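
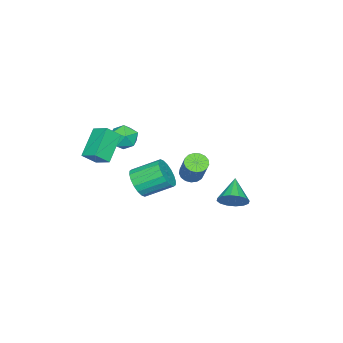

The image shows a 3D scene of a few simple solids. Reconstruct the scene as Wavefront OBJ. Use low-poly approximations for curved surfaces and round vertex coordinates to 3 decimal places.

v -0.751 -0.184 -2.583
v -0.137 -0.242 -2.914
v 0.784 0.546 -1.349
v 0.171 0.604 -1.017
v -0.248 0.061 -3.003
v 0.674 0.849 -1.437
v -0.473 0.309 -2.994
v 0.449 1.097 -1.429
v -0.762 0.444 -2.892
v 0.16 1.232 -1.327
v -1.049 0.435 -2.719
v -0.127 1.223 -1.153
v -1.267 0.284 -2.514
v -0.345 1.072 -0.949
v -1.367 0.026 -2.325
v -0.445 0.814 -0.76
v -1.326 -0.28 -2.195
v -0.404 0.508 -0.63
v -1.153 -0.564 -2.154
v -0.231 0.224 -0.589
v -0.888 -0.761 -2.211
v 0.034 0.027 -0.646
v -0.592 -0.826 -2.353
v 0.33 -0.038 -0.788
v -0.332 -0.744 -2.548
v 0.59 0.045 -0.983
v -0.168 -0.533 -2.75
v 0.754 0.255 -1.185
v 0.117 -3.546 0.552
v 0.632 -2.773 0.666
v 1.288 -4.227 -0.126
v 1.803 -3.454 -0.012
v 1.56 -3.968 0.731
v 0.837 -3.548 1.15
v 1.083 -3.452 -0.61
v 0.36 -3.032 -0.191
v 1.229 -2.715 -0.052
v 1.524 -3.034 0.777
v 0.396 -3.966 -0.237
v 0.691 -4.285 0.592
v 1.649 -2.225 -2.682
v 2.1 -2.515 -1.838
v 1.402 -1.085 -0.974
v 0.951 -0.795 -1.818
v 2.404 -2.252 -2.027
v 1.707 -0.822 -1.164
v 2.559 -1.983 -2.347
v 1.862 -0.553 -1.483
v 2.534 -1.763 -2.732
v 1.837 -0.333 -1.869
v 2.333 -1.634 -3.108
v 1.636 -0.204 -2.245
v 1.997 -1.622 -3.399
v 1.3 -0.192 -2.536
v 1.592 -1.729 -3.548
v 0.894 -0.3 -2.685
v 1.198 -1.935 -3.526
v 0.5 -0.505 -2.662
v 0.893 -2.198 -3.336
v 0.196 -0.768 -2.473
v 0.738 -2.467 -3.017
v 0.041 -1.037 -2.153
v 0.763 -2.687 -2.631
v 0.066 -1.257 -1.768
v 0.964 -2.816 -2.255
v 0.267 -1.386 -1.392
v 1.3 -2.828 -1.964
v 0.603 -1.398 -1.101
v 1.706 -2.72 -1.815
v 1.008 -1.291 -0.952
v 2.575 -3.563 1.229
v 2.835 -2.57 1.676
v 4.122 -3.409 -0.014
v 4.382 -2.416 0.433
v 3.218 -4.064 1.967
v 3.478 -3.071 2.414
v 4.765 -3.91 0.724
v 5.025 -2.917 1.171
v 2.326 3.895 -1.86
v 2.803 3.214 -1.572
v 1.054 3.385 -0.96
v 2.881 3.548 -1.273
v 2.811 3.975 -1.13
v 2.611 4.38 -1.183
v 2.334 4.656 -1.418
v 2.055 4.728 -1.771
v 1.849 4.577 -2.148
v 1.771 4.243 -2.448
v 1.841 3.816 -2.59
v 2.042 3.41 -2.537
v 2.318 3.135 -2.303
v 2.597 3.063 -1.95
f 2 1 5
f 2 5 3
f 3 5 6
f 3 6 4
f 5 1 7
f 5 7 6
f 6 7 8
f 6 8 4
f 7 1 9
f 7 9 8
f 8 9 10
f 8 10 4
f 9 1 11
f 9 11 10
f 10 11 12
f 10 12 4
f 11 1 13
f 11 13 12
f 12 13 14
f 12 14 4
f 13 1 15
f 13 15 14
f 14 15 16
f 14 16 4
f 15 1 17
f 15 17 16
f 16 17 18
f 16 18 4
f 17 1 19
f 17 19 18
f 18 19 20
f 18 20 4
f 19 1 21
f 19 21 20
f 20 21 22
f 20 22 4
f 21 1 23
f 21 23 22
f 22 23 24
f 22 24 4
f 23 1 25
f 23 25 24
f 24 25 26
f 24 26 4
f 25 1 27
f 25 27 26
f 26 27 28
f 26 28 4
f 27 1 2
f 27 2 28
f 28 2 3
f 28 3 4
f 29 40 34
f 29 34 30
f 29 30 36
f 29 36 39
f 29 39 40
f 30 34 38
f 34 40 33
f 40 39 31
f 39 36 35
f 36 30 37
f 32 38 33
f 32 33 31
f 32 31 35
f 32 35 37
f 32 37 38
f 33 38 34
f 31 33 40
f 35 31 39
f 37 35 36
f 38 37 30
f 42 41 45
f 42 45 43
f 43 45 46
f 43 46 44
f 45 41 47
f 45 47 46
f 46 47 48
f 46 48 44
f 47 41 49
f 47 49 48
f 48 49 50
f 48 50 44
f 49 41 51
f 49 51 50
f 50 51 52
f 50 52 44
f 51 41 53
f 51 53 52
f 52 53 54
f 52 54 44
f 53 41 55
f 53 55 54
f 54 55 56
f 54 56 44
f 55 41 57
f 55 57 56
f 56 57 58
f 56 58 44
f 57 41 59
f 57 59 58
f 58 59 60
f 58 60 44
f 59 41 61
f 59 61 60
f 60 61 62
f 60 62 44
f 61 41 63
f 61 63 62
f 62 63 64
f 62 64 44
f 63 41 65
f 63 65 64
f 64 65 66
f 64 66 44
f 65 41 67
f 65 67 66
f 66 67 68
f 66 68 44
f 67 41 69
f 67 69 68
f 68 69 70
f 68 70 44
f 69 41 42
f 69 42 70
f 70 42 43
f 70 43 44
f 72 74 71
f 75 72 71
f 71 74 73
f 73 75 71
f 72 78 74
f 76 72 75
f 76 78 72
f 74 78 73
f 77 75 73
f 73 78 77
f 77 76 75
f 78 76 77
f 80 79 82
f 80 82 81
f 82 79 83
f 82 83 81
f 83 79 84
f 83 84 81
f 84 79 85
f 84 85 81
f 85 79 86
f 85 86 81
f 86 79 87
f 86 87 81
f 87 79 88
f 87 88 81
f 88 79 89
f 88 89 81
f 89 79 90
f 89 90 81
f 90 79 91
f 90 91 81
f 91 79 92
f 91 92 81
f 92 79 80
f 92 80 81



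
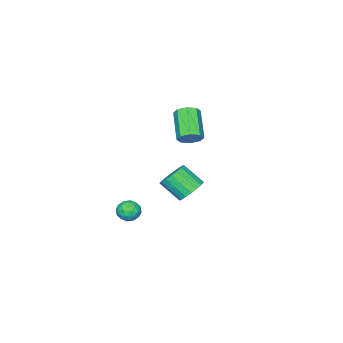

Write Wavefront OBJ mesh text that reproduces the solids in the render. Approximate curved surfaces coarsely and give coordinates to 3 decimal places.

v -3.399 -1.569 1.519
v -2.861 -2.118 1.465
v -3.983 -3.339 2.687
v -4.521 -2.791 2.741
v -2.766 -1.752 1.918
v -3.888 -2.973 3.14
v -3.042 -1.28 2.137
v -4.164 -2.501 3.359
v -3.527 -0.977 1.994
v -4.649 -2.198 3.216
v -3.937 -1.021 1.573
v -5.059 -2.242 2.795
v -4.032 -1.387 1.12
v -5.154 -2.608 2.342
v -3.756 -1.859 0.901
v -4.878 -3.08 2.123
v -3.271 -2.162 1.044
v -4.393 -3.383 2.266
v 1.106 2.368 1.06
v 1.575 1.947 0.446
v 1.884 0.832 1.446
v 1.414 1.252 2.06
v 1.842 2.176 0.618
v 2.151 1.06 1.619
v 1.963 2.443 0.878
v 2.272 1.327 1.879
v 1.915 2.695 1.174
v 2.223 1.579 2.175
v 1.705 2.882 1.448
v 2.014 1.766 2.448
v 1.378 2.967 1.644
v 1.686 1.852 2.644
v 0.996 2.934 1.725
v 1.305 1.818 2.725
v 0.636 2.788 1.674
v 0.945 1.673 2.674
v 0.369 2.56 1.501
v 0.678 1.444 2.502
v 0.248 2.293 1.241
v 0.557 1.177 2.242
v 0.297 2.041 0.945
v 0.605 0.925 1.946
v 0.506 1.854 0.672
v 0.815 0.738 1.672
v 0.834 1.768 0.476
v 1.142 0.653 1.476
v 1.215 1.802 0.395
v 1.524 0.686 1.395
v 3.521 0.042 0.065
v 3.92 -0.18 -0.499
v 2.54 -0.18 -0.541
v 2.939 -0.402 -1.105
v 2.92 -0.796 -0.496
v 3.526 -0.659 -0.122
v 2.934 0.299 -0.918
v 3.54 0.436 -0.544
v 3.557 -0.021 -1.106
v 3.549 -0.698 -0.846
v 2.911 0.338 -0.194
v 2.903 -0.339 0.066
v 3.806 -0.05 -0.163
v 2.654 -0.31 -0.877
v 2.643 -0.542 -0.519
v 2.877 -0.673 -0.85
v 3.575 -0.331 0.058
v 3.809 -0.462 -0.273
v 3.222 -0.824 -0.272
v 2.651 0.102 -0.767
v 2.885 -0.029 -1.098
v 3.583 0.313 -0.19
v 3.817 0.182 -0.521
v 3.238 0.464 -0.768
v 3.828 -0.087 -0.852
v 3.251 -0.217 -1.209
v 3.248 0.195 -1.099
v 3.604 0.275 -0.879
v 3.823 -0.485 -0.699
v 3.246 -0.615 -1.055
v 3.235 -0.847 -0.698
v 3.591 -0.766 -0.477
v 3.609 -0.391 -1.056
v 3.214 0.255 0.015
v 2.637 0.125 -0.341
v 2.869 0.406 -0.563
v 3.225 0.487 -0.342
v 3.209 -0.143 0.169
v 2.632 -0.273 -0.188
v 2.856 -0.635 -0.161
v 3.212 -0.555 0.059
v 2.851 0.031 0.016
f 2 1 5
f 2 5 3
f 3 5 6
f 3 6 4
f 5 1 7
f 5 7 6
f 6 7 8
f 6 8 4
f 7 1 9
f 7 9 8
f 8 9 10
f 8 10 4
f 9 1 11
f 9 11 10
f 10 11 12
f 10 12 4
f 11 1 13
f 11 13 12
f 12 13 14
f 12 14 4
f 13 1 15
f 13 15 14
f 14 15 16
f 14 16 4
f 15 1 17
f 15 17 16
f 16 17 18
f 16 18 4
f 17 1 2
f 17 2 18
f 18 2 3
f 18 3 4
f 20 19 23
f 20 23 21
f 21 23 24
f 21 24 22
f 23 19 25
f 23 25 24
f 24 25 26
f 24 26 22
f 25 19 27
f 25 27 26
f 26 27 28
f 26 28 22
f 27 19 29
f 27 29 28
f 28 29 30
f 28 30 22
f 29 19 31
f 29 31 30
f 30 31 32
f 30 32 22
f 31 19 33
f 31 33 32
f 32 33 34
f 32 34 22
f 33 19 35
f 33 35 34
f 34 35 36
f 34 36 22
f 35 19 37
f 35 37 36
f 36 37 38
f 36 38 22
f 37 19 39
f 37 39 38
f 38 39 40
f 38 40 22
f 39 19 41
f 39 41 40
f 40 41 42
f 40 42 22
f 41 19 43
f 41 43 42
f 42 43 44
f 42 44 22
f 43 19 45
f 43 45 44
f 44 45 46
f 44 46 22
f 45 19 47
f 45 47 46
f 46 47 48
f 46 48 22
f 47 19 20
f 47 20 48
f 48 20 21
f 48 21 22
f 49 86 65
f 86 60 89
f 65 89 54
f 86 89 65
f 49 65 61
f 65 54 66
f 61 66 50
f 65 66 61
f 49 61 70
f 61 50 71
f 70 71 56
f 61 71 70
f 49 70 82
f 70 56 85
f 82 85 59
f 70 85 82
f 49 82 86
f 82 59 90
f 86 90 60
f 82 90 86
f 50 66 77
f 66 54 80
f 77 80 58
f 66 80 77
f 54 89 67
f 89 60 88
f 67 88 53
f 89 88 67
f 60 90 87
f 90 59 83
f 87 83 51
f 90 83 87
f 59 85 84
f 85 56 72
f 84 72 55
f 85 72 84
f 56 71 76
f 71 50 73
f 76 73 57
f 71 73 76
f 52 78 64
f 78 58 79
f 64 79 53
f 78 79 64
f 52 64 62
f 64 53 63
f 62 63 51
f 64 63 62
f 52 62 69
f 62 51 68
f 69 68 55
f 62 68 69
f 52 69 74
f 69 55 75
f 74 75 57
f 69 75 74
f 52 74 78
f 74 57 81
f 78 81 58
f 74 81 78
f 53 79 67
f 79 58 80
f 67 80 54
f 79 80 67
f 51 63 87
f 63 53 88
f 87 88 60
f 63 88 87
f 55 68 84
f 68 51 83
f 84 83 59
f 68 83 84
f 57 75 76
f 75 55 72
f 76 72 56
f 75 72 76
f 58 81 77
f 81 57 73
f 77 73 50
f 81 73 77



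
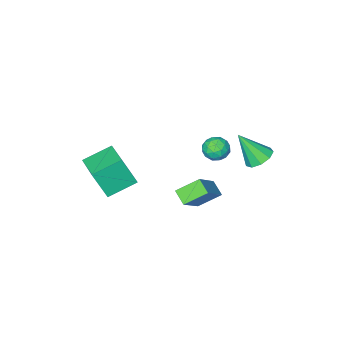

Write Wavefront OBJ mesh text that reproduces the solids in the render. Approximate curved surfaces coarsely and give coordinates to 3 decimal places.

v -2.98 1.159 -2.439
v -2.411 1.195 -1.989
v -2.709 0.045 -2.691
v -2.14 0.081 -2.241
v -2.815 0.093 -1.975
v -2.982 0.782 -1.819
v -2.138 0.458 -2.861
v -2.305 1.147 -2.705
v -1.891 0.762 -2.25
v -2.309 0.537 -1.703
v -2.811 0.703 -2.977
v -3.229 0.478 -2.43
v -2.719 1.275 -2.192
v -2.401 -0.035 -2.488
v -2.797 -0.028 -2.331
v -2.463 -0.006 -2.067
v -3.055 1.032 -2.092
v -2.721 1.053 -1.828
v -2.958 0.405 -1.819
v -2.399 0.187 -2.852
v -2.065 0.208 -2.588
v -2.657 1.246 -2.613
v -2.323 1.268 -2.349
v -2.162 0.835 -2.861
v -2.079 1.042 -2.081
v -1.92 0.387 -2.229
v -1.918 0.609 -2.594
v -2.017 1.013 -2.502
v -2.325 0.909 -1.759
v -2.166 0.254 -1.907
v -2.563 0.261 -1.751
v -2.661 0.666 -1.659
v -2.019 0.655 -1.913
v -2.954 0.986 -2.773
v -2.795 0.331 -2.921
v -2.459 0.574 -3.021
v -2.557 0.979 -2.929
v -3.2 0.853 -2.451
v -3.041 0.198 -2.599
v -3.103 0.227 -2.178
v -3.202 0.631 -2.086
v -3.101 0.585 -2.767
v 1.507 -0.856 -2.656
v 1.992 -1.383 -1.159
v 2.101 0.778 -2.273
v 2.587 0.25 -0.776
v 2.913 -1.23 -3.244
v 3.399 -1.758 -1.747
v 3.508 0.403 -2.861
v 3.993 -0.124 -1.364
v -0.126 1.768 -3.516
v -1.099 2.291 -2.83
v -0.055 2.487 -3.963
v -1.028 3.01 -3.278
v 1.268 2.51 -2.102
v 0.295 3.033 -1.417
v 1.339 3.229 -2.55
v 0.366 3.752 -1.864
v -2.99 3.273 -1.411
v -2.299 3.576 -1.562
v -2.33 2.487 0.031
v -2.576 3.903 -1.257
v -3.047 3.936 -1.024
v -3.491 3.658 -0.972
v -3.701 3.2 -1.125
v -3.578 2.776 -1.412
v -3.18 2.585 -1.699
v -2.693 2.715 -1.851
v -2.345 3.107 -1.797
f 1 38 17
f 38 12 41
f 17 41 6
f 38 41 17
f 1 17 13
f 17 6 18
f 13 18 2
f 17 18 13
f 1 13 22
f 13 2 23
f 22 23 8
f 13 23 22
f 1 22 34
f 22 8 37
f 34 37 11
f 22 37 34
f 1 34 38
f 34 11 42
f 38 42 12
f 34 42 38
f 2 18 29
f 18 6 32
f 29 32 10
f 18 32 29
f 6 41 19
f 41 12 40
f 19 40 5
f 41 40 19
f 12 42 39
f 42 11 35
f 39 35 3
f 42 35 39
f 11 37 36
f 37 8 24
f 36 24 7
f 37 24 36
f 8 23 28
f 23 2 25
f 28 25 9
f 23 25 28
f 4 30 16
f 30 10 31
f 16 31 5
f 30 31 16
f 4 16 14
f 16 5 15
f 14 15 3
f 16 15 14
f 4 14 21
f 14 3 20
f 21 20 7
f 14 20 21
f 4 21 26
f 21 7 27
f 26 27 9
f 21 27 26
f 4 26 30
f 26 9 33
f 30 33 10
f 26 33 30
f 5 31 19
f 31 10 32
f 19 32 6
f 31 32 19
f 3 15 39
f 15 5 40
f 39 40 12
f 15 40 39
f 7 20 36
f 20 3 35
f 36 35 11
f 20 35 36
f 9 27 28
f 27 7 24
f 28 24 8
f 27 24 28
f 10 33 29
f 33 9 25
f 29 25 2
f 33 25 29
f 44 46 43
f 47 44 43
f 43 46 45
f 45 47 43
f 44 50 46
f 48 44 47
f 48 50 44
f 46 50 45
f 49 47 45
f 45 50 49
f 49 48 47
f 50 48 49
f 52 54 51
f 55 52 51
f 51 54 53
f 53 55 51
f 52 58 54
f 56 52 55
f 56 58 52
f 54 58 53
f 57 55 53
f 53 58 57
f 57 56 55
f 58 56 57
f 60 59 62
f 60 62 61
f 62 59 63
f 62 63 61
f 63 59 64
f 63 64 61
f 64 59 65
f 64 65 61
f 65 59 66
f 65 66 61
f 66 59 67
f 66 67 61
f 67 59 68
f 67 68 61
f 68 59 69
f 68 69 61
f 69 59 60
f 69 60 61



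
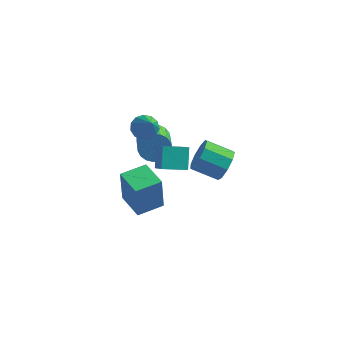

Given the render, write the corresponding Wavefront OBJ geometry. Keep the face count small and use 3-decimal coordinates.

v 0.959 -0.597 -0.124
v 0.785 0.378 0.837
v 0.352 0.348 -1.192
v 0.178 1.323 -0.231
v 2.262 -0.083 -0.409
v 2.088 0.892 0.552
v 1.655 0.862 -1.477
v 1.481 1.837 -0.516
v 4.422 -0.624 1.129
v 4.768 -0.215 1.937
v 3.303 -0.247 2.58
v 2.958 -0.656 1.771
v 4.571 0.255 1.512
v 3.106 0.222 2.155
v 4.304 0.313 0.907
v 2.84 0.281 1.55
v 4.093 -0.067 0.406
v 2.628 -0.099 1.049
v 4.036 -0.707 0.243
v 2.571 -0.74 0.886
v 4.159 -1.309 0.494
v 2.695 -1.341 1.137
v 4.406 -1.59 1.042
v 2.941 -1.622 1.685
v 4.661 -1.419 1.631
v 3.196 -1.451 2.274
v 4.803 -0.876 1.984
v 3.339 -0.908 2.627
v -0.394 -3.384 -0.09
v -0.494 -3.344 1.937
v 0.694 -2.352 -0.057
v 0.595 -2.312 1.97
v 0.745 -4.588 -0.01
v 0.646 -4.548 2.017
v 1.834 -3.556 0.023
v 1.734 -3.516 2.05
v -0.613 3.733 -2.177
v -0.075 4.213 -1.574
v 0.411 2.648 -0.761
v -0.127 2.167 -1.363
v -0.418 4.204 -1.387
v 0.068 2.638 -0.574
v -0.795 4.113 -1.336
v -0.308 2.547 -0.523
v -1.141 3.956 -1.431
v -0.654 2.391 -0.618
v -1.395 3.761 -1.655
v -0.908 2.196 -0.841
v -1.514 3.561 -1.969
v -1.027 1.995 -1.155
v -1.477 3.39 -2.319
v -0.99 1.825 -1.505
v -1.291 3.279 -2.644
v -0.804 1.714 -1.831
v -0.988 3.246 -2.889
v -0.501 1.681 -2.075
v -0.62 3.298 -3.01
v -0.133 1.732 -2.196
v -0.251 3.424 -2.987
v 0.236 1.859 -2.174
v 0.055 3.604 -2.825
v 0.542 2.039 -2.011
v 0.246 3.806 -2.55
v 0.733 2.241 -1.736
v 0.288 3.996 -2.21
v 0.775 2.43 -1.397
v 0.175 4.14 -1.865
v 0.661 2.574 -1.052
v -0.757 2.476 0.035
v -0.066 2.346 -0.348
v -0.043 1.344 1.705
v -0.012 2.727 -0.113
v -0.193 3.028 0.169
v -0.554 3.154 0.408
v -0.979 3.065 0.529
v -1.333 2.788 0.493
v -1.505 2.413 0.312
v -1.438 2.057 0.042
v -1.156 1.835 -0.229
v -0.746 1.816 -0.417
v -0.34 2.006 -0.461
f 2 4 1
f 5 2 1
f 1 4 3
f 3 5 1
f 2 8 4
f 6 2 5
f 6 8 2
f 4 8 3
f 7 5 3
f 3 8 7
f 7 6 5
f 8 6 7
f 10 9 13
f 10 13 11
f 11 13 14
f 11 14 12
f 13 9 15
f 13 15 14
f 14 15 16
f 14 16 12
f 15 9 17
f 15 17 16
f 16 17 18
f 16 18 12
f 17 9 19
f 17 19 18
f 18 19 20
f 18 20 12
f 19 9 21
f 19 21 20
f 20 21 22
f 20 22 12
f 21 9 23
f 21 23 22
f 22 23 24
f 22 24 12
f 23 9 25
f 23 25 24
f 24 25 26
f 24 26 12
f 25 9 27
f 25 27 26
f 26 27 28
f 26 28 12
f 27 9 10
f 27 10 28
f 28 10 11
f 28 11 12
f 30 32 29
f 33 30 29
f 29 32 31
f 31 33 29
f 30 36 32
f 34 30 33
f 34 36 30
f 32 36 31
f 35 33 31
f 31 36 35
f 35 34 33
f 36 34 35
f 38 37 41
f 38 41 39
f 39 41 42
f 39 42 40
f 41 37 43
f 41 43 42
f 42 43 44
f 42 44 40
f 43 37 45
f 43 45 44
f 44 45 46
f 44 46 40
f 45 37 47
f 45 47 46
f 46 47 48
f 46 48 40
f 47 37 49
f 47 49 48
f 48 49 50
f 48 50 40
f 49 37 51
f 49 51 50
f 50 51 52
f 50 52 40
f 51 37 53
f 51 53 52
f 52 53 54
f 52 54 40
f 53 37 55
f 53 55 54
f 54 55 56
f 54 56 40
f 55 37 57
f 55 57 56
f 56 57 58
f 56 58 40
f 57 37 59
f 57 59 58
f 58 59 60
f 58 60 40
f 59 37 61
f 59 61 60
f 60 61 62
f 60 62 40
f 61 37 63
f 61 63 62
f 62 63 64
f 62 64 40
f 63 37 65
f 63 65 64
f 64 65 66
f 64 66 40
f 65 37 67
f 65 67 66
f 66 67 68
f 66 68 40
f 67 37 38
f 67 38 68
f 68 38 39
f 68 39 40
f 70 69 72
f 70 72 71
f 72 69 73
f 72 73 71
f 73 69 74
f 73 74 71
f 74 69 75
f 74 75 71
f 75 69 76
f 75 76 71
f 76 69 77
f 76 77 71
f 77 69 78
f 77 78 71
f 78 69 79
f 78 79 71
f 79 69 80
f 79 80 71
f 80 69 81
f 80 81 71
f 81 69 70
f 81 70 71



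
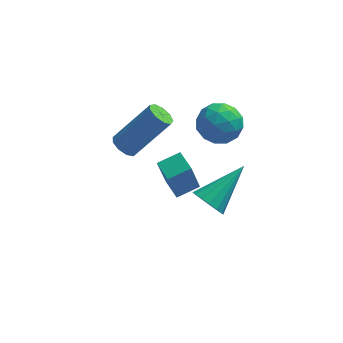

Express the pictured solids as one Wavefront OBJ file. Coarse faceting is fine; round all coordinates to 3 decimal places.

v 1.189 1.238 -0.016
v 0.882 0.819 1.582
v 0.761 2.031 0.11
v 0.454 1.612 1.708
v 2.026 1.648 0.252
v 1.719 1.229 1.85
v 1.598 2.441 0.378
v 1.291 2.022 1.976
v 2.511 4.595 1.711
v 3.29 4.418 2.238
v 2.11 3.102 1.802
v 2.889 2.925 2.329
v 2.174 3.446 2.693
v 2.422 4.368 2.637
v 2.978 3.152 1.403
v 3.226 4.074 1.347
v 3.579 3.525 2.048
v 3.081 3.707 2.845
v 2.319 3.813 1.195
v 1.821 3.995 1.992
v 2.936 4.637 1.967
v 2.464 2.883 2.073
v 2.044 3.189 2.287
v 2.502 3.085 2.597
v 2.425 4.608 2.201
v 2.883 4.504 2.511
v 2.227 3.933 2.778
v 2.517 3.016 1.529
v 2.975 2.912 1.839
v 2.898 4.435 1.443
v 3.356 4.331 1.753
v 3.173 3.587 1.262
v 3.563 4.009 2.165
v 3.328 3.131 2.218
v 3.38 3.265 1.674
v 3.526 3.807 1.641
v 3.271 4.116 2.633
v 3.035 3.238 2.686
v 2.615 3.545 2.9
v 2.76 4.087 2.867
v 3.441 3.591 2.521
v 2.365 4.282 1.354
v 2.129 3.404 1.407
v 2.64 3.433 1.173
v 2.785 3.975 1.14
v 2.072 4.389 1.822
v 1.837 3.511 1.875
v 1.874 3.713 2.399
v 2.02 4.255 2.366
v 1.959 3.929 1.519
v 2.358 -0.908 2.065
v 2.586 -0.637 1.462
v 3.602 0.288 3.075
v 2.307 -0.427 1.559
v 2.041 -0.347 1.791
v 1.86 -0.417 2.097
v 1.812 -0.619 2.395
v 1.911 -0.898 2.604
v 2.129 -1.18 2.668
v 2.409 -1.389 2.571
v 2.675 -1.469 2.339
v 2.856 -1.399 2.033
v 2.903 -1.197 1.735
v 2.805 -0.918 1.526
v -0.862 3.497 0.725
v -0.493 3.101 0.517
v 0.891 3.546 2.128
v 0.522 3.943 2.335
v -0.418 3.455 0.354
v 0.967 3.9 1.965
v -0.55 3.829 0.365
v 0.834 4.274 1.976
v -0.829 4.047 0.544
v 0.555 4.493 2.155
v -1.123 4.009 0.807
v 0.261 4.454 2.418
v -1.295 3.731 1.032
v 0.089 4.176 2.643
v -1.265 3.343 1.113
v 0.12 3.789 2.724
v -1.046 3.028 1.012
v 0.338 3.474 2.623
v -0.741 2.932 0.777
v 0.643 3.378 2.388
f 2 4 1
f 5 2 1
f 1 4 3
f 3 5 1
f 2 8 4
f 6 2 5
f 6 8 2
f 4 8 3
f 7 5 3
f 3 8 7
f 7 6 5
f 8 6 7
f 9 46 25
f 46 20 49
f 25 49 14
f 46 49 25
f 9 25 21
f 25 14 26
f 21 26 10
f 25 26 21
f 9 21 30
f 21 10 31
f 30 31 16
f 21 31 30
f 9 30 42
f 30 16 45
f 42 45 19
f 30 45 42
f 9 42 46
f 42 19 50
f 46 50 20
f 42 50 46
f 10 26 37
f 26 14 40
f 37 40 18
f 26 40 37
f 14 49 27
f 49 20 48
f 27 48 13
f 49 48 27
f 20 50 47
f 50 19 43
f 47 43 11
f 50 43 47
f 19 45 44
f 45 16 32
f 44 32 15
f 45 32 44
f 16 31 36
f 31 10 33
f 36 33 17
f 31 33 36
f 12 38 24
f 38 18 39
f 24 39 13
f 38 39 24
f 12 24 22
f 24 13 23
f 22 23 11
f 24 23 22
f 12 22 29
f 22 11 28
f 29 28 15
f 22 28 29
f 12 29 34
f 29 15 35
f 34 35 17
f 29 35 34
f 12 34 38
f 34 17 41
f 38 41 18
f 34 41 38
f 13 39 27
f 39 18 40
f 27 40 14
f 39 40 27
f 11 23 47
f 23 13 48
f 47 48 20
f 23 48 47
f 15 28 44
f 28 11 43
f 44 43 19
f 28 43 44
f 17 35 36
f 35 15 32
f 36 32 16
f 35 32 36
f 18 41 37
f 41 17 33
f 37 33 10
f 41 33 37
f 52 51 54
f 52 54 53
f 54 51 55
f 54 55 53
f 55 51 56
f 55 56 53
f 56 51 57
f 56 57 53
f 57 51 58
f 57 58 53
f 58 51 59
f 58 59 53
f 59 51 60
f 59 60 53
f 60 51 61
f 60 61 53
f 61 51 62
f 61 62 53
f 62 51 63
f 62 63 53
f 63 51 64
f 63 64 53
f 64 51 52
f 64 52 53
f 66 65 69
f 66 69 67
f 67 69 70
f 67 70 68
f 69 65 71
f 69 71 70
f 70 71 72
f 70 72 68
f 71 65 73
f 71 73 72
f 72 73 74
f 72 74 68
f 73 65 75
f 73 75 74
f 74 75 76
f 74 76 68
f 75 65 77
f 75 77 76
f 76 77 78
f 76 78 68
f 77 65 79
f 77 79 78
f 78 79 80
f 78 80 68
f 79 65 81
f 79 81 80
f 80 81 82
f 80 82 68
f 81 65 83
f 81 83 82
f 82 83 84
f 82 84 68
f 83 65 66
f 83 66 84
f 84 66 67
f 84 67 68



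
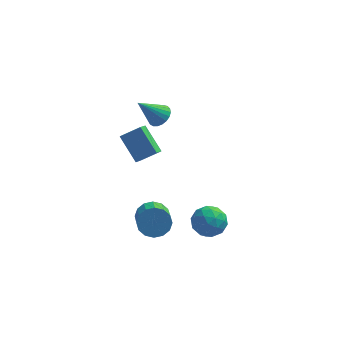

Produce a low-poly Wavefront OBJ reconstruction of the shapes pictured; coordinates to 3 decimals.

v 3.059 -1.629 -3.983
v 4 -2.023 -3.509
v 2.12 -3.017 -3.271
v 3.061 -3.411 -2.797
v 2.602 -2.453 -2.425
v 3.182 -1.595 -2.865
v 2.938 -3.445 -3.915
v 3.518 -2.587 -4.355
v 3.925 -3.145 -3.467
v 3.718 -2.532 -2.546
v 2.402 -2.508 -4.234
v 2.195 -1.895 -3.313
v 3.612 -1.704 -3.809
v 2.508 -3.336 -2.971
v 2.238 -2.773 -2.753
v 2.792 -3.004 -2.474
v 3.131 -1.453 -3.43
v 3.684 -1.684 -3.152
v 2.863 -1.937 -2.515
v 2.436 -3.356 -3.628
v 2.989 -3.587 -3.35
v 3.328 -2.036 -4.306
v 3.882 -2.267 -4.027
v 3.257 -3.103 -4.265
v 4.121 -2.595 -3.505
v 3.569 -3.411 -3.086
v 3.497 -3.431 -3.743
v 3.838 -2.927 -4.002
v 3.999 -2.235 -2.964
v 3.447 -3.051 -2.545
v 3.178 -2.488 -2.327
v 3.519 -1.984 -2.586
v 3.955 -2.894 -2.939
v 2.673 -1.989 -4.235
v 2.121 -2.805 -3.816
v 2.601 -3.056 -4.194
v 2.942 -2.552 -4.453
v 2.551 -1.629 -3.694
v 1.999 -2.445 -3.275
v 2.282 -2.113 -2.778
v 2.623 -1.609 -3.037
v 2.165 -2.146 -3.841
v -0.998 -0.819 0.365
v -1.196 -1.636 0.908
v -2.022 0.284 1.652
v -2.219 -0.533 2.195
v 0.159 -0.607 1.105
v -0.038 -1.424 1.648
v -0.864 0.496 2.392
v -1.062 -0.321 2.935
v -0.171 -2.665 -3.038
v 0.31 -2.142 -2.321
v 0.593 -3.853 -1.264
v 0.111 -4.375 -1.982
v -0.192 -2.137 -2.177
v 0.09 -3.847 -1.121
v -0.689 -2.273 -2.265
v -0.407 -3.983 -1.209
v -1.048 -2.514 -2.559
v -0.765 -4.224 -1.503
v -1.171 -2.796 -2.982
v -0.889 -4.506 -1.926
v -1.027 -3.042 -3.42
v -0.744 -4.752 -2.364
v -0.653 -3.187 -3.756
v -0.37 -4.898 -2.699
v -0.15 -3.193 -3.899
v 0.132 -4.903 -2.843
v 0.347 -3.057 -3.811
v 0.629 -4.767 -2.755
v 0.705 -2.816 -3.517
v 0.988 -4.526 -2.461
v 0.829 -2.534 -3.094
v 1.111 -4.244 -2.038
v 0.684 -2.288 -2.656
v 0.967 -3.998 -1.6
v -0.386 3.96 0.406
v 0.042 4.467 0.922
v -1.614 3.38 1.994
v -0.21 4.678 0.804
v -0.492 4.766 0.618
v -0.756 4.714 0.395
v -0.956 4.531 0.174
v -1.057 4.25 -0.007
v -1.042 3.919 -0.117
v -0.914 3.595 -0.136
v -0.694 3.333 -0.061
v -0.421 3.181 0.094
v -0.142 3.162 0.303
v 0.095 3.282 0.53
v 0.249 3.519 0.736
v 0.293 3.832 0.884
v 0.22 4.167 0.95
f 1 38 17
f 38 12 41
f 17 41 6
f 38 41 17
f 1 17 13
f 17 6 18
f 13 18 2
f 17 18 13
f 1 13 22
f 13 2 23
f 22 23 8
f 13 23 22
f 1 22 34
f 22 8 37
f 34 37 11
f 22 37 34
f 1 34 38
f 34 11 42
f 38 42 12
f 34 42 38
f 2 18 29
f 18 6 32
f 29 32 10
f 18 32 29
f 6 41 19
f 41 12 40
f 19 40 5
f 41 40 19
f 12 42 39
f 42 11 35
f 39 35 3
f 42 35 39
f 11 37 36
f 37 8 24
f 36 24 7
f 37 24 36
f 8 23 28
f 23 2 25
f 28 25 9
f 23 25 28
f 4 30 16
f 30 10 31
f 16 31 5
f 30 31 16
f 4 16 14
f 16 5 15
f 14 15 3
f 16 15 14
f 4 14 21
f 14 3 20
f 21 20 7
f 14 20 21
f 4 21 26
f 21 7 27
f 26 27 9
f 21 27 26
f 4 26 30
f 26 9 33
f 30 33 10
f 26 33 30
f 5 31 19
f 31 10 32
f 19 32 6
f 31 32 19
f 3 15 39
f 15 5 40
f 39 40 12
f 15 40 39
f 7 20 36
f 20 3 35
f 36 35 11
f 20 35 36
f 9 27 28
f 27 7 24
f 28 24 8
f 27 24 28
f 10 33 29
f 33 9 25
f 29 25 2
f 33 25 29
f 44 46 43
f 47 44 43
f 43 46 45
f 45 47 43
f 44 50 46
f 48 44 47
f 48 50 44
f 46 50 45
f 49 47 45
f 45 50 49
f 49 48 47
f 50 48 49
f 52 51 55
f 52 55 53
f 53 55 56
f 53 56 54
f 55 51 57
f 55 57 56
f 56 57 58
f 56 58 54
f 57 51 59
f 57 59 58
f 58 59 60
f 58 60 54
f 59 51 61
f 59 61 60
f 60 61 62
f 60 62 54
f 61 51 63
f 61 63 62
f 62 63 64
f 62 64 54
f 63 51 65
f 63 65 64
f 64 65 66
f 64 66 54
f 65 51 67
f 65 67 66
f 66 67 68
f 66 68 54
f 67 51 69
f 67 69 68
f 68 69 70
f 68 70 54
f 69 51 71
f 69 71 70
f 70 71 72
f 70 72 54
f 71 51 73
f 71 73 72
f 72 73 74
f 72 74 54
f 73 51 75
f 73 75 74
f 74 75 76
f 74 76 54
f 75 51 52
f 75 52 76
f 76 52 53
f 76 53 54
f 78 77 80
f 78 80 79
f 80 77 81
f 80 81 79
f 81 77 82
f 81 82 79
f 82 77 83
f 82 83 79
f 83 77 84
f 83 84 79
f 84 77 85
f 84 85 79
f 85 77 86
f 85 86 79
f 86 77 87
f 86 87 79
f 87 77 88
f 87 88 79
f 88 77 89
f 88 89 79
f 89 77 90
f 89 90 79
f 90 77 91
f 90 91 79
f 91 77 92
f 91 92 79
f 92 77 93
f 92 93 79
f 93 77 78
f 93 78 79



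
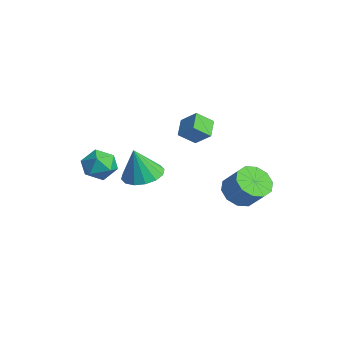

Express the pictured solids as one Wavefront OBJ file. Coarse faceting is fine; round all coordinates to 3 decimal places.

v 1.552 2.422 -1.774
v 2.214 2.55 -2.386
v 3.03 2.865 -1.437
v 2.368 2.738 -0.826
v 1.945 3.038 -2.317
v 2.76 3.354 -1.368
v 1.525 3.292 -2.04
v 2.341 3.607 -1.092
v 1.116 3.213 -1.662
v 1.932 3.529 -0.714
v 0.874 2.833 -1.327
v 1.69 3.148 -0.379
v 0.89 2.295 -1.163
v 1.706 2.61 -0.214
v 1.16 1.806 -1.232
v 1.975 2.122 -0.283
v 1.579 1.553 -1.508
v 2.395 1.868 -0.56
v 1.988 1.631 -1.886
v 2.804 1.947 -0.938
v 2.23 2.012 -2.221
v 3.046 2.327 -1.273
v 0.317 -1.517 -0.516
v 1.239 -1.289 -0.469
v 0.343 -1.943 1.036
v 0.999 -0.876 -0.351
v 0.577 -0.635 -0.278
v 0.086 -0.629 -0.269
v -0.344 -0.862 -0.325
v -0.596 -1.27 -0.433
v -0.604 -1.744 -0.564
v -0.364 -2.157 -0.681
v 0.058 -2.399 -0.754
v 0.549 -2.404 -0.764
v 0.979 -2.172 -0.707
v 1.231 -1.764 -0.599
v -2.003 -2.483 -1.276
v -1.347 -2.002 -0.906
v -1.773 -3.538 -0.314
v -1.117 -3.057 0.056
v -1.966 -2.79 0.136
v -2.109 -2.139 -0.458
v -1.011 -3.401 -0.762
v -1.154 -2.75 -1.356
v -0.734 -2.569 -0.588
v -1.324 -2.192 -0.033
v -1.796 -3.348 -1.187
v -2.386 -2.971 -0.632
v -1.774 0.98 0.369
v -2.531 1.45 0.845
v -1.669 1.774 -0.247
v -2.426 2.243 0.229
v -1.074 1.417 1.051
v -1.831 1.886 1.527
v -0.969 2.21 0.435
v -1.726 2.68 0.911
f 2 1 5
f 2 5 3
f 3 5 6
f 3 6 4
f 5 1 7
f 5 7 6
f 6 7 8
f 6 8 4
f 7 1 9
f 7 9 8
f 8 9 10
f 8 10 4
f 9 1 11
f 9 11 10
f 10 11 12
f 10 12 4
f 11 1 13
f 11 13 12
f 12 13 14
f 12 14 4
f 13 1 15
f 13 15 14
f 14 15 16
f 14 16 4
f 15 1 17
f 15 17 16
f 16 17 18
f 16 18 4
f 17 1 19
f 17 19 18
f 18 19 20
f 18 20 4
f 19 1 21
f 19 21 20
f 20 21 22
f 20 22 4
f 21 1 2
f 21 2 22
f 22 2 3
f 22 3 4
f 24 23 26
f 24 26 25
f 26 23 27
f 26 27 25
f 27 23 28
f 27 28 25
f 28 23 29
f 28 29 25
f 29 23 30
f 29 30 25
f 30 23 31
f 30 31 25
f 31 23 32
f 31 32 25
f 32 23 33
f 32 33 25
f 33 23 34
f 33 34 25
f 34 23 35
f 34 35 25
f 35 23 36
f 35 36 25
f 36 23 24
f 36 24 25
f 37 48 42
f 37 42 38
f 37 38 44
f 37 44 47
f 37 47 48
f 38 42 46
f 42 48 41
f 48 47 39
f 47 44 43
f 44 38 45
f 40 46 41
f 40 41 39
f 40 39 43
f 40 43 45
f 40 45 46
f 41 46 42
f 39 41 48
f 43 39 47
f 45 43 44
f 46 45 38
f 50 52 49
f 53 50 49
f 49 52 51
f 51 53 49
f 50 56 52
f 54 50 53
f 54 56 50
f 52 56 51
f 55 53 51
f 51 56 55
f 55 54 53
f 56 54 55



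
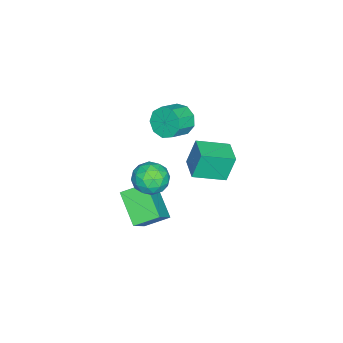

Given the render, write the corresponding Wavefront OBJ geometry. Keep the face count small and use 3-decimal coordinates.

v 2.42 1.319 1.399
v 3.025 1.638 0.6
v 3.295 -0.138 1.48
v 3.9 0.181 0.681
v 3.971 0.656 1.617
v 3.43 1.556 1.566
v 2.89 -0.056 0.514
v 2.349 0.844 0.463
v 3.315 0.788 0.053
v 3.984 1.228 0.735
v 2.336 0.272 1.345
v 3.005 0.712 2.027
v 2.645 1.606 0.992
v 3.675 -0.106 1.088
v 3.717 0.173 1.638
v 4.072 0.36 1.168
v 2.884 1.558 1.56
v 3.239 1.746 1.091
v 3.796 1.169 1.688
v 3.081 -0.246 0.989
v 3.436 -0.058 0.52
v 2.248 1.14 0.912
v 2.603 1.327 0.442
v 2.524 0.331 0.392
v 3.172 1.294 0.201
v 3.686 0.438 0.249
v 3.092 0.298 0.15
v 2.774 0.827 0.121
v 3.565 1.553 0.602
v 4.079 0.697 0.65
v 4.121 0.976 1.2
v 3.803 1.505 1.17
v 3.735 1.053 0.28
v 2.241 0.803 1.43
v 2.755 -0.053 1.478
v 2.517 -0.005 0.91
v 2.199 0.524 0.88
v 2.634 1.062 1.831
v 3.148 0.206 1.879
v 3.546 0.673 1.959
v 3.228 1.202 1.93
v 2.585 0.447 1.8
v -2.066 2.654 -2.04
v -2.446 3.034 -0.427
v -0.814 3.436 -1.929
v -1.194 3.815 -0.316
v -1.126 1.065 -1.444
v -1.506 1.444 0.169
v 0.126 1.846 -1.333
v -0.254 2.226 0.28
v 0.944 -1.27 -3.142
v 2.278 -1.336 -1.805
v 0.35 -0.045 -2.488
v 1.684 -0.111 -1.151
v 2.216 -0.009 -4.349
v 3.55 -0.075 -3.012
v 1.622 1.216 -3.695
v 2.956 1.15 -2.358
v -0.324 1.009 2.904
v 0.187 1.636 2.37
v 1.276 1.219 2.922
v 0.764 0.591 3.456
v 0.006 1.92 2.941
v 1.094 1.503 3.494
v -0.33 1.777 3.495
v 0.758 1.36 4.048
v -0.663 1.275 3.773
v 0.425 0.858 4.325
v -0.838 0.648 3.643
v 0.251 0.231 4.196
v -0.772 0.19 3.168
v 0.316 -0.227 3.72
v -0.497 0.115 2.569
v 0.592 -0.302 3.121
v -0.141 0.458 2.126
v 0.948 0.041 2.679
v 0.129 1.059 2.048
v 1.218 0.642 2.6
f 1 38 17
f 38 12 41
f 17 41 6
f 38 41 17
f 1 17 13
f 17 6 18
f 13 18 2
f 17 18 13
f 1 13 22
f 13 2 23
f 22 23 8
f 13 23 22
f 1 22 34
f 22 8 37
f 34 37 11
f 22 37 34
f 1 34 38
f 34 11 42
f 38 42 12
f 34 42 38
f 2 18 29
f 18 6 32
f 29 32 10
f 18 32 29
f 6 41 19
f 41 12 40
f 19 40 5
f 41 40 19
f 12 42 39
f 42 11 35
f 39 35 3
f 42 35 39
f 11 37 36
f 37 8 24
f 36 24 7
f 37 24 36
f 8 23 28
f 23 2 25
f 28 25 9
f 23 25 28
f 4 30 16
f 30 10 31
f 16 31 5
f 30 31 16
f 4 16 14
f 16 5 15
f 14 15 3
f 16 15 14
f 4 14 21
f 14 3 20
f 21 20 7
f 14 20 21
f 4 21 26
f 21 7 27
f 26 27 9
f 21 27 26
f 4 26 30
f 26 9 33
f 30 33 10
f 26 33 30
f 5 31 19
f 31 10 32
f 19 32 6
f 31 32 19
f 3 15 39
f 15 5 40
f 39 40 12
f 15 40 39
f 7 20 36
f 20 3 35
f 36 35 11
f 20 35 36
f 9 27 28
f 27 7 24
f 28 24 8
f 27 24 28
f 10 33 29
f 33 9 25
f 29 25 2
f 33 25 29
f 44 46 43
f 47 44 43
f 43 46 45
f 45 47 43
f 44 50 46
f 48 44 47
f 48 50 44
f 46 50 45
f 49 47 45
f 45 50 49
f 49 48 47
f 50 48 49
f 52 54 51
f 55 52 51
f 51 54 53
f 53 55 51
f 52 58 54
f 56 52 55
f 56 58 52
f 54 58 53
f 57 55 53
f 53 58 57
f 57 56 55
f 58 56 57
f 60 59 63
f 60 63 61
f 61 63 64
f 61 64 62
f 63 59 65
f 63 65 64
f 64 65 66
f 64 66 62
f 65 59 67
f 65 67 66
f 66 67 68
f 66 68 62
f 67 59 69
f 67 69 68
f 68 69 70
f 68 70 62
f 69 59 71
f 69 71 70
f 70 71 72
f 70 72 62
f 71 59 73
f 71 73 72
f 72 73 74
f 72 74 62
f 73 59 75
f 73 75 74
f 74 75 76
f 74 76 62
f 75 59 77
f 75 77 76
f 76 77 78
f 76 78 62
f 77 59 60
f 77 60 78
f 78 60 61
f 78 61 62



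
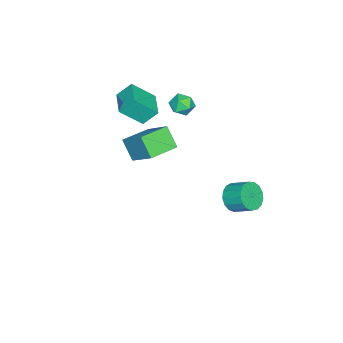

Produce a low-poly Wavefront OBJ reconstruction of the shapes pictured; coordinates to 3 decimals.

v -3.396 -1.726 2.311
v -3.71 -1.099 3.064
v -2.2 -1.061 2.255
v -2.514 -0.433 3.009
v -2.826 -2.667 3.331
v -3.14 -2.039 4.085
v -1.63 -2.001 3.276
v -1.944 -1.374 4.029
v -3.803 0.883 2.927
v -3.295 0.627 2.566
v -3.805 -0.007 3.554
v -3.297 -0.263 3.193
v -3.193 0.271 3.59
v -3.192 0.821 3.202
v -3.908 -0.201 2.918
v -3.907 0.349 2.53
v -3.361 -0.043 2.561
v -2.919 0.249 2.975
v -4.181 0.371 3.145
v -3.739 0.663 3.559
v -3.44 2.995 -2.868
v -3.113 2.573 -2.272
v -2.973 3.523 -1.676
v -3.3 3.945 -2.272
v -2.814 2.667 -2.493
v -2.674 3.617 -1.897
v -2.659 2.837 -2.799
v -2.519 3.787 -2.203
v -2.683 3.042 -3.121
v -2.543 3.992 -2.525
v -2.88 3.237 -3.385
v -2.74 4.187 -2.789
v -3.205 3.376 -3.531
v -3.065 4.326 -2.935
v -3.585 3.428 -3.525
v -3.445 4.378 -2.929
v -3.931 3.381 -3.368
v -3.791 4.331 -2.772
v -4.165 3.245 -3.097
v -4.025 4.195 -2.501
v -4.232 3.052 -2.773
v -4.092 4.002 -2.177
v -4.118 2.846 -2.471
v -3.979 3.796 -1.875
v -3.849 2.674 -2.26
v -3.709 3.624 -1.664
v -3.486 2.576 -2.188
v -3.346 3.525 -1.592
v 0.155 -1.019 3.051
v 0.727 0.149 4.131
v -1.141 -0.328 2.991
v -0.569 0.839 4.071
v 0.549 -0.359 2.129
v 1.121 0.808 3.209
v -0.747 0.331 2.069
v -0.175 1.499 3.149
f 2 4 1
f 5 2 1
f 1 4 3
f 3 5 1
f 2 8 4
f 6 2 5
f 6 8 2
f 4 8 3
f 7 5 3
f 3 8 7
f 7 6 5
f 8 6 7
f 9 20 14
f 9 14 10
f 9 10 16
f 9 16 19
f 9 19 20
f 10 14 18
f 14 20 13
f 20 19 11
f 19 16 15
f 16 10 17
f 12 18 13
f 12 13 11
f 12 11 15
f 12 15 17
f 12 17 18
f 13 18 14
f 11 13 20
f 15 11 19
f 17 15 16
f 18 17 10
f 22 21 25
f 22 25 23
f 23 25 26
f 23 26 24
f 25 21 27
f 25 27 26
f 26 27 28
f 26 28 24
f 27 21 29
f 27 29 28
f 28 29 30
f 28 30 24
f 29 21 31
f 29 31 30
f 30 31 32
f 30 32 24
f 31 21 33
f 31 33 32
f 32 33 34
f 32 34 24
f 33 21 35
f 33 35 34
f 34 35 36
f 34 36 24
f 35 21 37
f 35 37 36
f 36 37 38
f 36 38 24
f 37 21 39
f 37 39 38
f 38 39 40
f 38 40 24
f 39 21 41
f 39 41 40
f 40 41 42
f 40 42 24
f 41 21 43
f 41 43 42
f 42 43 44
f 42 44 24
f 43 21 45
f 43 45 44
f 44 45 46
f 44 46 24
f 45 21 47
f 45 47 46
f 46 47 48
f 46 48 24
f 47 21 22
f 47 22 48
f 48 22 23
f 48 23 24
f 50 52 49
f 53 50 49
f 49 52 51
f 51 53 49
f 50 56 52
f 54 50 53
f 54 56 50
f 52 56 51
f 55 53 51
f 51 56 55
f 55 54 53
f 56 54 55



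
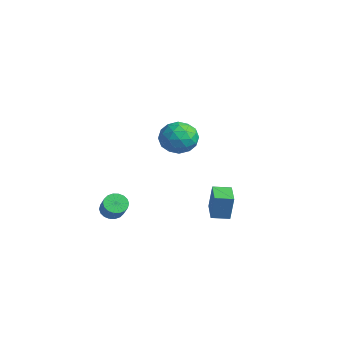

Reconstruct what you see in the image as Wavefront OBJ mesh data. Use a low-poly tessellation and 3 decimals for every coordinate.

v -0.082 2.818 -3.817
v 0.18 2.905 -2.17
v 0.341 3.804 -3.937
v 0.603 3.892 -2.29
v 1.197 2.248 -3.99
v 1.459 2.336 -2.343
v 1.62 3.235 -4.11
v 1.882 3.322 -2.463
v 2.206 0.273 3.284
v 2.976 0.315 4.103
v 2.564 -1.495 3.037
v 3.334 -1.453 3.856
v 2.241 -1.351 4.105
v 2.02 -0.258 4.257
v 3.52 -0.922 2.883
v 3.299 0.171 3.035
v 3.788 -0.424 3.855
v 2.998 -0.689 4.611
v 2.542 -0.491 2.529
v 1.752 -0.756 3.285
v 2.56 0.449 3.715
v 2.98 -1.629 3.425
v 2.338 -1.569 3.571
v 2.791 -1.545 4.053
v 1.998 0.112 3.806
v 2.45 0.137 4.287
v 2.019 -0.842 4.289
v 3.09 -1.317 2.853
v 3.542 -1.292 3.334
v 2.749 0.365 3.087
v 3.202 0.389 3.569
v 3.521 -0.338 2.851
v 3.489 0.04 4.051
v 3.7 -0.999 3.906
v 3.809 -0.687 3.334
v 3.679 -0.045 3.423
v 3.025 -0.116 4.495
v 3.235 -1.156 4.35
v 2.593 -1.096 4.496
v 2.463 -0.453 4.586
v 3.502 -0.55 4.349
v 2.305 -0.024 2.79
v 2.515 -1.064 2.645
v 3.077 -0.727 2.554
v 2.947 -0.084 2.644
v 1.84 -0.181 3.234
v 2.051 -1.22 3.089
v 1.861 -1.135 3.717
v 1.731 -0.493 3.806
v 2.038 -0.63 2.791
v -2.417 -2 -3.967
v -2.001 -2.369 -4.426
v -1.107 -2.548 -3.471
v -1.523 -2.18 -3.013
v -1.9 -2.067 -4.464
v -1.006 -2.246 -3.509
v -1.901 -1.752 -4.404
v -1.007 -1.931 -3.449
v -2.004 -1.487 -4.257
v -1.11 -1.666 -3.303
v -2.189 -1.323 -4.053
v -1.295 -1.502 -3.099
v -2.419 -1.293 -3.832
v -1.525 -1.472 -2.878
v -2.649 -1.404 -3.638
v -1.755 -1.583 -2.684
v -2.833 -1.632 -3.509
v -1.939 -1.811 -2.554
v -2.934 -1.934 -3.471
v -2.04 -2.113 -2.516
v -2.933 -2.249 -3.531
v -2.039 -2.428 -2.576
v -2.83 -2.514 -3.677
v -1.936 -2.693 -2.723
v -2.645 -2.678 -3.881
v -1.751 -2.857 -2.927
v -2.415 -2.708 -4.102
v -1.521 -2.887 -3.148
v -2.185 -2.597 -4.296
v -1.291 -2.776 -3.342
f 2 4 1
f 5 2 1
f 1 4 3
f 3 5 1
f 2 8 4
f 6 2 5
f 6 8 2
f 4 8 3
f 7 5 3
f 3 8 7
f 7 6 5
f 8 6 7
f 9 46 25
f 46 20 49
f 25 49 14
f 46 49 25
f 9 25 21
f 25 14 26
f 21 26 10
f 25 26 21
f 9 21 30
f 21 10 31
f 30 31 16
f 21 31 30
f 9 30 42
f 30 16 45
f 42 45 19
f 30 45 42
f 9 42 46
f 42 19 50
f 46 50 20
f 42 50 46
f 10 26 37
f 26 14 40
f 37 40 18
f 26 40 37
f 14 49 27
f 49 20 48
f 27 48 13
f 49 48 27
f 20 50 47
f 50 19 43
f 47 43 11
f 50 43 47
f 19 45 44
f 45 16 32
f 44 32 15
f 45 32 44
f 16 31 36
f 31 10 33
f 36 33 17
f 31 33 36
f 12 38 24
f 38 18 39
f 24 39 13
f 38 39 24
f 12 24 22
f 24 13 23
f 22 23 11
f 24 23 22
f 12 22 29
f 22 11 28
f 29 28 15
f 22 28 29
f 12 29 34
f 29 15 35
f 34 35 17
f 29 35 34
f 12 34 38
f 34 17 41
f 38 41 18
f 34 41 38
f 13 39 27
f 39 18 40
f 27 40 14
f 39 40 27
f 11 23 47
f 23 13 48
f 47 48 20
f 23 48 47
f 15 28 44
f 28 11 43
f 44 43 19
f 28 43 44
f 17 35 36
f 35 15 32
f 36 32 16
f 35 32 36
f 18 41 37
f 41 17 33
f 37 33 10
f 41 33 37
f 52 51 55
f 52 55 53
f 53 55 56
f 53 56 54
f 55 51 57
f 55 57 56
f 56 57 58
f 56 58 54
f 57 51 59
f 57 59 58
f 58 59 60
f 58 60 54
f 59 51 61
f 59 61 60
f 60 61 62
f 60 62 54
f 61 51 63
f 61 63 62
f 62 63 64
f 62 64 54
f 63 51 65
f 63 65 64
f 64 65 66
f 64 66 54
f 65 51 67
f 65 67 66
f 66 67 68
f 66 68 54
f 67 51 69
f 67 69 68
f 68 69 70
f 68 70 54
f 69 51 71
f 69 71 70
f 70 71 72
f 70 72 54
f 71 51 73
f 71 73 72
f 72 73 74
f 72 74 54
f 73 51 75
f 73 75 74
f 74 75 76
f 74 76 54
f 75 51 77
f 75 77 76
f 76 77 78
f 76 78 54
f 77 51 79
f 77 79 78
f 78 79 80
f 78 80 54
f 79 51 52
f 79 52 80
f 80 52 53
f 80 53 54



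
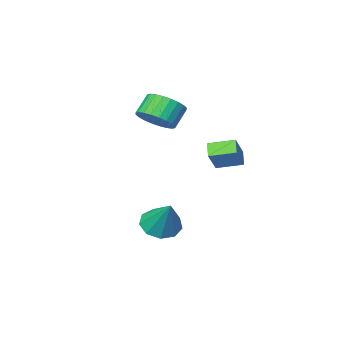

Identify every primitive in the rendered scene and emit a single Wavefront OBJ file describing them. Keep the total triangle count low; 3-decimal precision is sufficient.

v 0.699 -3.16 0.626
v 1.475 -2.93 1.312
v 0.656 -3.17 2.319
v -0.119 -3.4 1.634
v 1.301 -2.559 1.259
v 0.482 -2.799 2.266
v 1.036 -2.279 1.11
v 0.217 -2.519 2.117
v 0.719 -2.133 0.887
v -0.1 -2.373 1.894
v 0.4 -2.143 0.625
v -0.419 -2.383 1.632
v 0.126 -2.309 0.363
v -0.693 -2.548 1.37
v -0.061 -2.604 0.141
v -0.88 -2.843 1.148
v -0.132 -2.983 -0.007
v -0.951 -3.223 1
v -0.076 -3.39 -0.059
v -0.895 -3.63 0.948
v 0.098 -3.761 -0.006
v -0.721 -4.001 1.001
v 0.363 -4.041 0.143
v -0.456 -4.281 1.15
v 0.68 -4.187 0.366
v -0.139 -4.427 1.373
v 0.999 -4.177 0.628
v 0.18 -4.417 1.635
v 1.273 -4.012 0.89
v 0.454 -4.251 1.897
v 1.46 -3.717 1.112
v 0.641 -3.956 2.119
v 1.531 -3.337 1.26
v 0.712 -3.577 2.267
v -0.608 2.27 -0.121
v 0.2 2.831 0.945
v -0.267 2.842 -0.68
v 0.541 3.403 0.385
v 0.359 1.417 -0.405
v 1.167 1.978 0.66
v 0.7 1.989 -0.965
v 1.508 2.55 0.101
v 2.436 0.038 -4.778
v 3.004 -0.693 -4.305
v 2.724 1.322 -3.142
v 3.423 -0.28 -4.703
v 3.381 0.283 -5.137
v 2.897 0.731 -5.403
v 2.197 0.855 -5.377
v 1.609 0.597 -5.071
v 1.408 0.077 -4.628
v 1.688 -0.46 -4.256
v 2.318 -0.765 -4.128
f 2 1 5
f 2 5 3
f 3 5 6
f 3 6 4
f 5 1 7
f 5 7 6
f 6 7 8
f 6 8 4
f 7 1 9
f 7 9 8
f 8 9 10
f 8 10 4
f 9 1 11
f 9 11 10
f 10 11 12
f 10 12 4
f 11 1 13
f 11 13 12
f 12 13 14
f 12 14 4
f 13 1 15
f 13 15 14
f 14 15 16
f 14 16 4
f 15 1 17
f 15 17 16
f 16 17 18
f 16 18 4
f 17 1 19
f 17 19 18
f 18 19 20
f 18 20 4
f 19 1 21
f 19 21 20
f 20 21 22
f 20 22 4
f 21 1 23
f 21 23 22
f 22 23 24
f 22 24 4
f 23 1 25
f 23 25 24
f 24 25 26
f 24 26 4
f 25 1 27
f 25 27 26
f 26 27 28
f 26 28 4
f 27 1 29
f 27 29 28
f 28 29 30
f 28 30 4
f 29 1 31
f 29 31 30
f 30 31 32
f 30 32 4
f 31 1 33
f 31 33 32
f 32 33 34
f 32 34 4
f 33 1 2
f 33 2 34
f 34 2 3
f 34 3 4
f 36 38 35
f 39 36 35
f 35 38 37
f 37 39 35
f 36 42 38
f 40 36 39
f 40 42 36
f 38 42 37
f 41 39 37
f 37 42 41
f 41 40 39
f 42 40 41
f 44 43 46
f 44 46 45
f 46 43 47
f 46 47 45
f 47 43 48
f 47 48 45
f 48 43 49
f 48 49 45
f 49 43 50
f 49 50 45
f 50 43 51
f 50 51 45
f 51 43 52
f 51 52 45
f 52 43 53
f 52 53 45
f 53 43 44
f 53 44 45



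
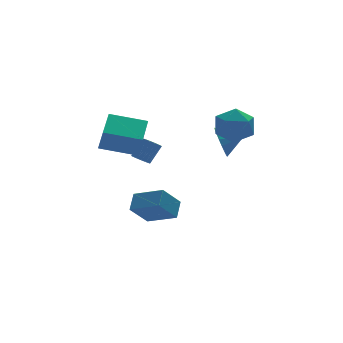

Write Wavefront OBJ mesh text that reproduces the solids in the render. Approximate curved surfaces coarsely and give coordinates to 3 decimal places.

v 2.766 -0.174 1.135
v 3.163 0.255 0.251
v 3.994 -0.506 1.525
v 3.165 0.617 0.553
v 3.088 0.823 0.971
v 2.947 0.831 1.421
v 2.771 0.64 1.815
v 2.593 0.287 2.074
v 2.45 -0.156 2.147
v 2.37 -0.603 2.02
v 2.368 -0.965 1.717
v 2.445 -1.171 1.3
v 2.585 -1.179 0.849
v 2.762 -0.988 0.456
v 2.939 -0.635 0.197
v 3.082 -0.192 0.124
v -2.694 -1.813 1.684
v -2.644 -2.41 3.015
v -4.53 -0.912 2.157
v -4.48 -1.509 3.488
v -1.78 -0.291 2.332
v -1.73 -0.888 3.663
v -3.616 0.61 2.805
v -3.566 0.013 4.136
v 2.705 -1.86 3.84
v 3.403 -2.873 3.868
v 1.217 -2.907 3.032
v 1.915 -3.92 3.06
v 1.506 -3.425 4.11
v 2.425 -2.778 4.609
v 2.195 -3.002 2.291
v 3.114 -2.355 2.79
v 3.087 -3.579 2.911
v 2.661 -3.841 4.035
v 1.959 -1.939 2.865
v 1.533 -2.201 3.989
v -1.498 0.771 0.167
v -1.128 1.051 -0.165
v -0.352 1.288 0.901
v -0.722 1.009 1.233
v -1.301 1.245 -0.082
v -0.524 1.482 0.984
v -1.519 1.33 0.058
v -0.743 1.568 1.124
v -1.732 1.288 0.222
v -0.956 1.525 1.289
v -1.892 1.128 0.374
v -1.116 1.365 1.441
v -1.961 0.885 0.479
v -1.185 1.122 1.545
v -1.925 0.617 0.512
v -1.148 0.854 1.578
v -1.79 0.384 0.466
v -1.014 0.621 1.532
v -1.589 0.24 0.351
v -0.813 0.477 1.418
v -1.367 0.217 0.195
v -0.591 0.455 1.261
v -1.175 0.322 0.031
v -0.399 0.559 1.098
v -1.057 0.529 -0.101
v -0.28 0.767 0.965
v -1.04 0.792 -0.171
v -0.264 1.03 0.895
v -0.263 -1.267 -3.557
v -1.414 -1.593 -2.321
v -1.386 0.122 -4.235
v -2.536 -0.205 -2.999
v 0.296 -0.455 -2.821
v -0.854 -0.782 -1.585
v -0.826 0.933 -3.499
v -1.977 0.607 -2.263
f 2 1 4
f 2 4 3
f 4 1 5
f 4 5 3
f 5 1 6
f 5 6 3
f 6 1 7
f 6 7 3
f 7 1 8
f 7 8 3
f 8 1 9
f 8 9 3
f 9 1 10
f 9 10 3
f 10 1 11
f 10 11 3
f 11 1 12
f 11 12 3
f 12 1 13
f 12 13 3
f 13 1 14
f 13 14 3
f 14 1 15
f 14 15 3
f 15 1 16
f 15 16 3
f 16 1 2
f 16 2 3
f 18 20 17
f 21 18 17
f 17 20 19
f 19 21 17
f 18 24 20
f 22 18 21
f 22 24 18
f 20 24 19
f 23 21 19
f 19 24 23
f 23 22 21
f 24 22 23
f 25 36 30
f 25 30 26
f 25 26 32
f 25 32 35
f 25 35 36
f 26 30 34
f 30 36 29
f 36 35 27
f 35 32 31
f 32 26 33
f 28 34 29
f 28 29 27
f 28 27 31
f 28 31 33
f 28 33 34
f 29 34 30
f 27 29 36
f 31 27 35
f 33 31 32
f 34 33 26
f 38 37 41
f 38 41 39
f 39 41 42
f 39 42 40
f 41 37 43
f 41 43 42
f 42 43 44
f 42 44 40
f 43 37 45
f 43 45 44
f 44 45 46
f 44 46 40
f 45 37 47
f 45 47 46
f 46 47 48
f 46 48 40
f 47 37 49
f 47 49 48
f 48 49 50
f 48 50 40
f 49 37 51
f 49 51 50
f 50 51 52
f 50 52 40
f 51 37 53
f 51 53 52
f 52 53 54
f 52 54 40
f 53 37 55
f 53 55 54
f 54 55 56
f 54 56 40
f 55 37 57
f 55 57 56
f 56 57 58
f 56 58 40
f 57 37 59
f 57 59 58
f 58 59 60
f 58 60 40
f 59 37 61
f 59 61 60
f 60 61 62
f 60 62 40
f 61 37 63
f 61 63 62
f 62 63 64
f 62 64 40
f 63 37 38
f 63 38 64
f 64 38 39
f 64 39 40
f 66 68 65
f 69 66 65
f 65 68 67
f 67 69 65
f 66 72 68
f 70 66 69
f 70 72 66
f 68 72 67
f 71 69 67
f 67 72 71
f 71 70 69
f 72 70 71



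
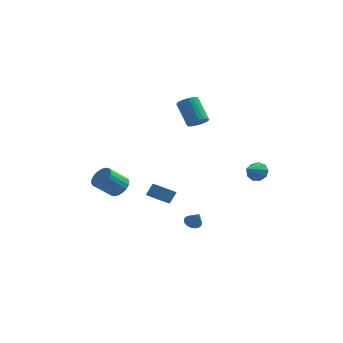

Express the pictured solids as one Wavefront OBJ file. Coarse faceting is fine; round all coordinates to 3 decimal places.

v 0.765 -3.677 -1.123
v 0.321 -4.528 -0.526
v 0.007 -3.253 -1.083
v -0.437 -4.103 -0.486
v 1.017 -3.297 -0.394
v 0.573 -4.147 0.203
v 0.259 -2.872 -0.354
v -0.185 -3.723 0.243
v 0.896 -0.402 -3.716
v 1.364 -0.328 -3.976
v 1.424 -0.818 -2.884
v 1.336 -0.122 -3.855
v 1.221 0.029 -3.707
v 1.042 0.094 -3.561
v 0.833 0.061 -3.446
v 0.638 -0.064 -3.384
v 0.493 -0.256 -3.388
v 0.428 -0.477 -3.457
v 0.456 -0.683 -3.577
v 0.571 -0.834 -3.725
v 0.75 -0.899 -3.872
v 0.959 -0.866 -3.987
v 1.154 -0.741 -4.049
v 1.299 -0.549 -4.045
v 3.71 2.455 -0.443
v 4.12 2.638 0.094
v 3.45 1.265 0.163
v 3.67 2.779 0.176
v 3.238 2.768 -0.031
v 3.028 2.61 -0.431
v 3.136 2.38 -0.837
v 3.513 2.185 -1.058
v 3.983 2.116 -0.991
v 4.324 2.206 -0.668
v 4.379 2.412 -0.239
v -3.617 -0.274 -1.654
v -2.943 -0.492 -1.326
v -3.69 -1.343 -0.358
v -4.363 -1.126 -0.686
v -3.03 -0.209 -1.145
v -3.776 -1.06 -0.176
v -3.233 0.061 -1.064
v -3.979 -0.79 -0.095
v -3.512 0.264 -1.1
v -4.258 -0.587 -0.131
v -3.812 0.361 -1.246
v -4.558 -0.49 -0.277
v -4.073 0.332 -1.473
v -4.819 -0.519 -0.504
v -4.244 0.183 -1.736
v -4.99 -0.669 -0.767
v -4.29 -0.057 -1.982
v -5.037 -0.908 -1.014
v -4.204 -0.34 -2.164
v -4.95 -1.191 -1.195
v -4.001 -0.61 -2.245
v -4.747 -1.461 -1.276
v -3.722 -0.813 -2.209
v -4.468 -1.664 -1.24
v -3.422 -0.91 -2.063
v -4.168 -1.761 -1.094
v -3.161 -0.881 -1.836
v -3.907 -1.732 -0.867
v -2.99 -0.731 -1.573
v -3.736 -1.583 -0.604
v -0.266 3.537 2.593
v 0.168 3.226 3.014
v -0.74 3.871 4.428
v -1.174 4.183 4.007
v 0.291 3.477 2.978
v -0.616 4.123 4.392
v 0.318 3.74 2.876
v -0.589 4.385 4.29
v 0.244 3.967 2.724
v -0.663 4.612 4.139
v 0.082 4.12 2.551
v -0.826 4.765 3.965
v -0.14 4.172 2.384
v -1.048 4.817 3.798
v -0.385 4.115 2.254
v -1.292 4.76 3.668
v -0.608 3.957 2.182
v -1.516 4.603 3.596
v -0.773 3.727 2.181
v -1.68 4.373 3.595
v -0.85 3.464 2.252
v -1.757 4.11 3.666
v -0.826 3.214 2.381
v -1.733 3.86 3.795
v -0.705 3.02 2.547
v -1.613 3.665 3.962
v -0.509 2.915 2.721
v -1.416 3.56 4.136
v -0.27 2.918 2.873
v -1.178 3.563 4.287
v -0.031 3.028 2.977
v -0.938 3.673 4.391
f 2 4 1
f 5 2 1
f 1 4 3
f 3 5 1
f 2 8 4
f 6 2 5
f 6 8 2
f 4 8 3
f 7 5 3
f 3 8 7
f 7 6 5
f 8 6 7
f 10 9 12
f 10 12 11
f 12 9 13
f 12 13 11
f 13 9 14
f 13 14 11
f 14 9 15
f 14 15 11
f 15 9 16
f 15 16 11
f 16 9 17
f 16 17 11
f 17 9 18
f 17 18 11
f 18 9 19
f 18 19 11
f 19 9 20
f 19 20 11
f 20 9 21
f 20 21 11
f 21 9 22
f 21 22 11
f 22 9 23
f 22 23 11
f 23 9 24
f 23 24 11
f 24 9 10
f 24 10 11
f 26 25 28
f 26 28 27
f 28 25 29
f 28 29 27
f 29 25 30
f 29 30 27
f 30 25 31
f 30 31 27
f 31 25 32
f 31 32 27
f 32 25 33
f 32 33 27
f 33 25 34
f 33 34 27
f 34 25 35
f 34 35 27
f 35 25 26
f 35 26 27
f 37 36 40
f 37 40 38
f 38 40 41
f 38 41 39
f 40 36 42
f 40 42 41
f 41 42 43
f 41 43 39
f 42 36 44
f 42 44 43
f 43 44 45
f 43 45 39
f 44 36 46
f 44 46 45
f 45 46 47
f 45 47 39
f 46 36 48
f 46 48 47
f 47 48 49
f 47 49 39
f 48 36 50
f 48 50 49
f 49 50 51
f 49 51 39
f 50 36 52
f 50 52 51
f 51 52 53
f 51 53 39
f 52 36 54
f 52 54 53
f 53 54 55
f 53 55 39
f 54 36 56
f 54 56 55
f 55 56 57
f 55 57 39
f 56 36 58
f 56 58 57
f 57 58 59
f 57 59 39
f 58 36 60
f 58 60 59
f 59 60 61
f 59 61 39
f 60 36 62
f 60 62 61
f 61 62 63
f 61 63 39
f 62 36 64
f 62 64 63
f 63 64 65
f 63 65 39
f 64 36 37
f 64 37 65
f 65 37 38
f 65 38 39
f 67 66 70
f 67 70 68
f 68 70 71
f 68 71 69
f 70 66 72
f 70 72 71
f 71 72 73
f 71 73 69
f 72 66 74
f 72 74 73
f 73 74 75
f 73 75 69
f 74 66 76
f 74 76 75
f 75 76 77
f 75 77 69
f 76 66 78
f 76 78 77
f 77 78 79
f 77 79 69
f 78 66 80
f 78 80 79
f 79 80 81
f 79 81 69
f 80 66 82
f 80 82 81
f 81 82 83
f 81 83 69
f 82 66 84
f 82 84 83
f 83 84 85
f 83 85 69
f 84 66 86
f 84 86 85
f 85 86 87
f 85 87 69
f 86 66 88
f 86 88 87
f 87 88 89
f 87 89 69
f 88 66 90
f 88 90 89
f 89 90 91
f 89 91 69
f 90 66 92
f 90 92 91
f 91 92 93
f 91 93 69
f 92 66 94
f 92 94 93
f 93 94 95
f 93 95 69
f 94 66 96
f 94 96 95
f 95 96 97
f 95 97 69
f 96 66 67
f 96 67 97
f 97 67 68
f 97 68 69



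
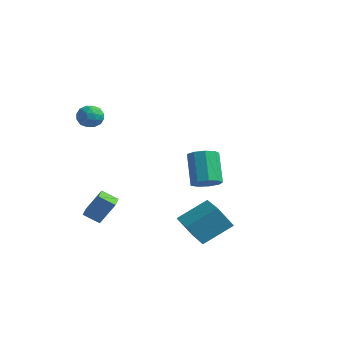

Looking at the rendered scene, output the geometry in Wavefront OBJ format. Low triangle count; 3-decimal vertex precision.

v -1.682 -3.947 -1.818
v -1.244 -3.364 -0.706
v -2.536 -2.957 -2.001
v -2.098 -2.374 -0.889
v -1.042 -3.486 -2.311
v -0.604 -2.903 -1.199
v -1.896 -2.496 -2.494
v -1.458 -1.913 -1.382
v 0.116 2.318 -1.162
v 0.655 2.891 -1.095
v -0.236 3.556 0.408
v -0.776 2.982 0.342
v 0.248 3.056 -1.41
v -0.644 3.721 0.094
v -0.221 2.875 -1.608
v -1.113 3.54 -0.105
v -0.533 2.434 -1.598
v -1.424 3.099 -0.094
v -0.541 1.938 -1.383
v -1.432 2.603 0.12
v -0.241 1.62 -1.065
v -1.133 2.284 0.439
v 0.225 1.628 -0.792
v -0.667 2.293 0.711
v 0.64 1.959 -0.692
v -0.251 2.624 0.811
v 0.81 2.458 -0.812
v -0.081 3.123 0.691
v 1.935 -0.446 -3.112
v 1.529 -1.075 -1.953
v 2.572 0.902 -2.157
v 2.166 0.272 -0.998
v 3.254 -1.132 -3.022
v 2.848 -1.762 -1.863
v 3.891 0.215 -2.067
v 3.485 -0.414 -0.908
v -2.444 -2.459 3.58
v -2.017 -2.299 4.103
v -2.403 -3.541 3.877
v -1.976 -3.381 4.4
v -2.639 -3.178 4.419
v -2.665 -2.51 4.236
v -1.755 -3.33 3.744
v -1.781 -2.662 3.561
v -1.591 -2.837 4.205
v -2.138 -2.744 4.622
v -2.282 -3.096 3.358
v -2.829 -3.003 3.775
v -2.234 -2.284 3.815
v -2.186 -3.556 4.165
v -2.576 -3.437 4.176
v -2.325 -3.343 4.484
v -2.615 -2.408 3.893
v -2.364 -2.314 4.201
v -2.73 -2.831 4.387
v -2.056 -3.526 3.779
v -1.805 -3.432 4.087
v -2.095 -2.497 3.496
v -1.844 -2.403 3.804
v -1.69 -3.009 3.593
v -1.733 -2.506 4.183
v -1.709 -3.142 4.357
v -1.579 -3.112 3.972
v -1.594 -2.719 3.864
v -2.054 -2.451 4.428
v -2.03 -3.087 4.603
v -2.42 -2.968 4.614
v -2.435 -2.575 4.506
v -1.804 -2.768 4.488
v -2.39 -2.753 3.377
v -2.366 -3.389 3.552
v -1.985 -3.265 3.474
v -2 -2.872 3.366
v -2.711 -2.698 3.623
v -2.687 -3.334 3.797
v -2.826 -3.121 4.116
v -2.841 -2.728 4.008
v -2.616 -3.072 3.492
f 2 4 1
f 5 2 1
f 1 4 3
f 3 5 1
f 2 8 4
f 6 2 5
f 6 8 2
f 4 8 3
f 7 5 3
f 3 8 7
f 7 6 5
f 8 6 7
f 10 9 13
f 10 13 11
f 11 13 14
f 11 14 12
f 13 9 15
f 13 15 14
f 14 15 16
f 14 16 12
f 15 9 17
f 15 17 16
f 16 17 18
f 16 18 12
f 17 9 19
f 17 19 18
f 18 19 20
f 18 20 12
f 19 9 21
f 19 21 20
f 20 21 22
f 20 22 12
f 21 9 23
f 21 23 22
f 22 23 24
f 22 24 12
f 23 9 25
f 23 25 24
f 24 25 26
f 24 26 12
f 25 9 27
f 25 27 26
f 26 27 28
f 26 28 12
f 27 9 10
f 27 10 28
f 28 10 11
f 28 11 12
f 30 32 29
f 33 30 29
f 29 32 31
f 31 33 29
f 30 36 32
f 34 30 33
f 34 36 30
f 32 36 31
f 35 33 31
f 31 36 35
f 35 34 33
f 36 34 35
f 37 74 53
f 74 48 77
f 53 77 42
f 74 77 53
f 37 53 49
f 53 42 54
f 49 54 38
f 53 54 49
f 37 49 58
f 49 38 59
f 58 59 44
f 49 59 58
f 37 58 70
f 58 44 73
f 70 73 47
f 58 73 70
f 37 70 74
f 70 47 78
f 74 78 48
f 70 78 74
f 38 54 65
f 54 42 68
f 65 68 46
f 54 68 65
f 42 77 55
f 77 48 76
f 55 76 41
f 77 76 55
f 48 78 75
f 78 47 71
f 75 71 39
f 78 71 75
f 47 73 72
f 73 44 60
f 72 60 43
f 73 60 72
f 44 59 64
f 59 38 61
f 64 61 45
f 59 61 64
f 40 66 52
f 66 46 67
f 52 67 41
f 66 67 52
f 40 52 50
f 52 41 51
f 50 51 39
f 52 51 50
f 40 50 57
f 50 39 56
f 57 56 43
f 50 56 57
f 40 57 62
f 57 43 63
f 62 63 45
f 57 63 62
f 40 62 66
f 62 45 69
f 66 69 46
f 62 69 66
f 41 67 55
f 67 46 68
f 55 68 42
f 67 68 55
f 39 51 75
f 51 41 76
f 75 76 48
f 51 76 75
f 43 56 72
f 56 39 71
f 72 71 47
f 56 71 72
f 45 63 64
f 63 43 60
f 64 60 44
f 63 60 64
f 46 69 65
f 69 45 61
f 65 61 38
f 69 61 65



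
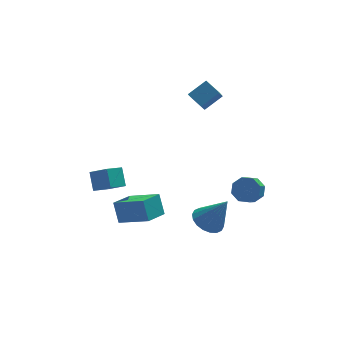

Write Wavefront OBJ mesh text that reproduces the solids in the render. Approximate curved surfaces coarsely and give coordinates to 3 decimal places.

v 2.913 -2.611 -1.077
v 3.366 -2.361 -0.507
v 2.881 -3.02 0.167
v 2.427 -3.269 -0.403
v 2.87 -2.046 -0.555
v 2.385 -2.705 0.119
v 2.4 -2.061 -0.909
v 1.914 -2.72 -0.235
v 2.229 -2.399 -1.362
v 1.744 -3.058 -0.688
v 2.459 -2.86 -1.647
v 1.974 -3.519 -0.973
v 2.955 -3.175 -1.599
v 2.47 -3.834 -0.925
v 3.426 -3.16 -1.245
v 2.94 -3.819 -0.571
v 3.596 -2.822 -0.792
v 3.111 -3.481 -0.118
v 1.504 1.436 2.645
v 1.021 2.216 3.114
v 1.989 2.415 1.518
v 1.505 3.194 1.986
v 2.555 1.686 3.314
v 2.071 2.465 3.782
v 3.039 2.664 2.186
v 2.556 3.444 2.655
v -3.271 2.323 -3.729
v -4.204 1.83 -3.222
v -3.251 3.15 -2.887
v -4.183 2.657 -2.381
v -2.517 1.603 -3.039
v -3.449 1.11 -2.533
v -2.496 2.43 -2.198
v -3.429 1.937 -1.691
v 1.1 -1.273 -4.313
v 1.645 -1.9 -4.753
v 1.98 -1.747 -2.547
v 1.872 -1.549 -4.772
v 1.946 -1.144 -4.701
v 1.853 -0.764 -4.552
v 1.61 -0.485 -4.356
v 1.267 -0.362 -4.152
v 0.89 -0.42 -3.98
v 0.555 -0.646 -3.873
v 0.327 -0.997 -3.854
v 0.253 -1.402 -3.926
v 0.346 -1.782 -4.074
v 0.589 -2.061 -4.27
v 0.933 -2.184 -4.474
v 1.31 -2.126 -4.647
v -3.62 -1.198 -3.367
v -3.713 -0.528 -2.304
v -2.549 -0.344 -3.811
v -2.643 0.326 -2.748
v -2.357 -2.346 -2.532
v -2.451 -1.676 -1.469
v -1.287 -1.492 -2.976
v -1.38 -0.822 -1.913
f 2 1 5
f 2 5 3
f 3 5 6
f 3 6 4
f 5 1 7
f 5 7 6
f 6 7 8
f 6 8 4
f 7 1 9
f 7 9 8
f 8 9 10
f 8 10 4
f 9 1 11
f 9 11 10
f 10 11 12
f 10 12 4
f 11 1 13
f 11 13 12
f 12 13 14
f 12 14 4
f 13 1 15
f 13 15 14
f 14 15 16
f 14 16 4
f 15 1 17
f 15 17 16
f 16 17 18
f 16 18 4
f 17 1 2
f 17 2 18
f 18 2 3
f 18 3 4
f 20 22 19
f 23 20 19
f 19 22 21
f 21 23 19
f 20 26 22
f 24 20 23
f 24 26 20
f 22 26 21
f 25 23 21
f 21 26 25
f 25 24 23
f 26 24 25
f 28 30 27
f 31 28 27
f 27 30 29
f 29 31 27
f 28 34 30
f 32 28 31
f 32 34 28
f 30 34 29
f 33 31 29
f 29 34 33
f 33 32 31
f 34 32 33
f 36 35 38
f 36 38 37
f 38 35 39
f 38 39 37
f 39 35 40
f 39 40 37
f 40 35 41
f 40 41 37
f 41 35 42
f 41 42 37
f 42 35 43
f 42 43 37
f 43 35 44
f 43 44 37
f 44 35 45
f 44 45 37
f 45 35 46
f 45 46 37
f 46 35 47
f 46 47 37
f 47 35 48
f 47 48 37
f 48 35 49
f 48 49 37
f 49 35 50
f 49 50 37
f 50 35 36
f 50 36 37
f 52 54 51
f 55 52 51
f 51 54 53
f 53 55 51
f 52 58 54
f 56 52 55
f 56 58 52
f 54 58 53
f 57 55 53
f 53 58 57
f 57 56 55
f 58 56 57



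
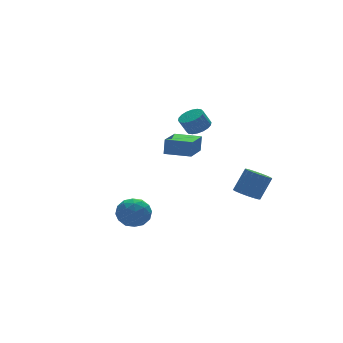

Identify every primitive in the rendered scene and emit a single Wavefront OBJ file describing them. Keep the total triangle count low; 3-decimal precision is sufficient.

v -0.447 2.934 -1.575
v -0.295 3.083 -0.587
v 0.912 4.365 -2.002
v 1.065 4.515 -1.015
v 0.675 1.865 -1.585
v 0.828 2.015 -0.598
v 2.035 3.297 -2.013
v 2.187 3.446 -1.025
v 0.514 0.73 1.136
v 1.175 0.781 1.464
v 0.727 0.881 2.352
v 0.066 0.83 2.024
v 1.105 1.094 1.392
v 0.657 1.195 2.281
v 0.917 1.336 1.27
v 0.469 1.436 2.159
v 0.649 1.457 1.122
v 0.201 1.558 2.01
v 0.355 1.435 0.976
v -0.093 1.535 1.864
v 0.092 1.272 0.862
v -0.356 1.373 1.75
v -0.087 1.002 0.802
v -0.535 1.103 1.69
v -0.147 0.679 0.808
v -0.595 0.779 1.696
v -0.077 0.365 0.879
v -0.525 0.466 1.768
v 0.111 0.124 1.001
v -0.337 0.224 1.89
v 0.379 0.002 1.15
v -0.069 0.103 2.038
v 0.673 0.025 1.296
v 0.225 0.125 2.184
v 0.936 0.187 1.41
v 0.488 0.288 2.298
v 1.115 0.457 1.47
v 0.667 0.558 2.358
v 0.98 -3.547 -2.149
v 1.505 -4.045 -2.413
v 2.285 -3.911 -1.115
v 1.76 -3.413 -0.851
v 1.632 -3.716 -2.523
v 2.411 -3.583 -1.225
v 1.609 -3.349 -2.547
v 2.389 -3.216 -1.249
v 1.442 -3.028 -2.48
v 2.222 -2.894 -1.182
v 1.17 -2.825 -2.337
v 1.95 -2.691 -1.039
v 0.854 -2.787 -2.151
v 1.634 -2.654 -0.853
v 0.567 -2.924 -1.965
v 1.347 -2.79 -0.667
v 0.374 -3.203 -1.82
v 1.154 -3.069 -0.523
v 0.321 -3.561 -1.751
v 1.101 -3.428 -0.453
v 0.418 -3.916 -1.773
v 1.198 -3.782 -0.476
v 0.644 -4.186 -1.881
v 1.424 -4.052 -0.584
v 0.948 -4.31 -2.051
v 1.727 -4.176 -0.753
v 1.258 -4.259 -2.243
v 2.038 -4.125 -0.945
v -3.994 0.698 -4.041
v -3.206 0.378 -3.497
v -4.534 -0.838 -4.163
v -3.746 -1.158 -3.619
v -4.47 -0.607 -3.183
v -4.136 0.343 -3.107
v -3.604 -0.803 -4.553
v -3.27 0.147 -4.477
v -2.965 -0.549 -3.814
v -3.5 -0.429 -2.967
v -4.24 -0.031 -4.693
v -4.775 0.089 -3.846
v -3.553 0.673 -3.758
v -4.187 -1.133 -3.902
v -4.613 -0.809 -3.645
v -4.15 -0.997 -3.326
v -4.099 0.652 -3.529
v -3.636 0.464 -3.209
v -4.379 -0.115 -3.024
v -4.104 -0.924 -4.451
v -3.641 -1.112 -4.131
v -3.59 0.537 -4.334
v -3.127 0.349 -4.015
v -3.361 -0.345 -4.636
v -2.948 -0.06 -3.625
v -3.265 -0.963 -3.696
v -3.181 -0.754 -4.245
v -2.985 -0.196 -4.201
v -3.263 0.011 -3.127
v -3.58 -0.892 -3.199
v -4.006 -0.568 -2.942
v -3.809 -0.01 -2.897
v -3.121 -0.534 -3.313
v -4.16 0.432 -4.461
v -4.477 -0.471 -4.533
v -3.931 -0.45 -4.763
v -3.734 0.108 -4.718
v -4.475 0.503 -3.964
v -4.792 -0.4 -4.035
v -4.755 -0.264 -3.459
v -4.559 0.294 -3.415
v -4.619 0.074 -4.347
f 2 4 1
f 5 2 1
f 1 4 3
f 3 5 1
f 2 8 4
f 6 2 5
f 6 8 2
f 4 8 3
f 7 5 3
f 3 8 7
f 7 6 5
f 8 6 7
f 10 9 13
f 10 13 11
f 11 13 14
f 11 14 12
f 13 9 15
f 13 15 14
f 14 15 16
f 14 16 12
f 15 9 17
f 15 17 16
f 16 17 18
f 16 18 12
f 17 9 19
f 17 19 18
f 18 19 20
f 18 20 12
f 19 9 21
f 19 21 20
f 20 21 22
f 20 22 12
f 21 9 23
f 21 23 22
f 22 23 24
f 22 24 12
f 23 9 25
f 23 25 24
f 24 25 26
f 24 26 12
f 25 9 27
f 25 27 26
f 26 27 28
f 26 28 12
f 27 9 29
f 27 29 28
f 28 29 30
f 28 30 12
f 29 9 31
f 29 31 30
f 30 31 32
f 30 32 12
f 31 9 33
f 31 33 32
f 32 33 34
f 32 34 12
f 33 9 35
f 33 35 34
f 34 35 36
f 34 36 12
f 35 9 37
f 35 37 36
f 36 37 38
f 36 38 12
f 37 9 10
f 37 10 38
f 38 10 11
f 38 11 12
f 40 39 43
f 40 43 41
f 41 43 44
f 41 44 42
f 43 39 45
f 43 45 44
f 44 45 46
f 44 46 42
f 45 39 47
f 45 47 46
f 46 47 48
f 46 48 42
f 47 39 49
f 47 49 48
f 48 49 50
f 48 50 42
f 49 39 51
f 49 51 50
f 50 51 52
f 50 52 42
f 51 39 53
f 51 53 52
f 52 53 54
f 52 54 42
f 53 39 55
f 53 55 54
f 54 55 56
f 54 56 42
f 55 39 57
f 55 57 56
f 56 57 58
f 56 58 42
f 57 39 59
f 57 59 58
f 58 59 60
f 58 60 42
f 59 39 61
f 59 61 60
f 60 61 62
f 60 62 42
f 61 39 63
f 61 63 62
f 62 63 64
f 62 64 42
f 63 39 65
f 63 65 64
f 64 65 66
f 64 66 42
f 65 39 40
f 65 40 66
f 66 40 41
f 66 41 42
f 67 104 83
f 104 78 107
f 83 107 72
f 104 107 83
f 67 83 79
f 83 72 84
f 79 84 68
f 83 84 79
f 67 79 88
f 79 68 89
f 88 89 74
f 79 89 88
f 67 88 100
f 88 74 103
f 100 103 77
f 88 103 100
f 67 100 104
f 100 77 108
f 104 108 78
f 100 108 104
f 68 84 95
f 84 72 98
f 95 98 76
f 84 98 95
f 72 107 85
f 107 78 106
f 85 106 71
f 107 106 85
f 78 108 105
f 108 77 101
f 105 101 69
f 108 101 105
f 77 103 102
f 103 74 90
f 102 90 73
f 103 90 102
f 74 89 94
f 89 68 91
f 94 91 75
f 89 91 94
f 70 96 82
f 96 76 97
f 82 97 71
f 96 97 82
f 70 82 80
f 82 71 81
f 80 81 69
f 82 81 80
f 70 80 87
f 80 69 86
f 87 86 73
f 80 86 87
f 70 87 92
f 87 73 93
f 92 93 75
f 87 93 92
f 70 92 96
f 92 75 99
f 96 99 76
f 92 99 96
f 71 97 85
f 97 76 98
f 85 98 72
f 97 98 85
f 69 81 105
f 81 71 106
f 105 106 78
f 81 106 105
f 73 86 102
f 86 69 101
f 102 101 77
f 86 101 102
f 75 93 94
f 93 73 90
f 94 90 74
f 93 90 94
f 76 99 95
f 99 75 91
f 95 91 68
f 99 91 95

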